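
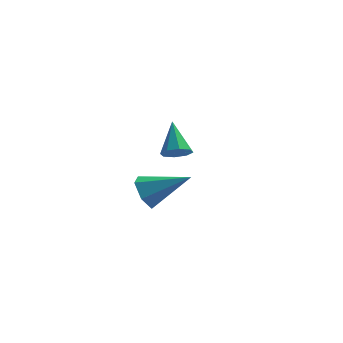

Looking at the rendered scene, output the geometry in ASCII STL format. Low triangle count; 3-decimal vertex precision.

solid 
facet normal 0.255 -0.634 -0.730
outer loop
vertex -0.658 2.886 2.054
vertex -1.153 2.672 2.067
vertex -0.919 3.077 1.797
endloop
endfacet
facet normal 0.602 0.799 -0.018
outer loop
vertex -0.658 2.886 2.054
vertex -0.919 3.077 1.797
vertex -1.507 3.548 3.073
endloop
endfacet
facet normal 0.254 -0.634 -0.730
outer loop
vertex -0.919 3.077 1.797
vertex -1.153 2.672 2.067
vertex -1.318 3.031 1.698
endloop
endfacet
facet normal -0.020 0.935 -0.354
outer loop
vertex -0.919 3.077 1.797
vertex -1.318 3.031 1.698
vertex -1.507 3.548 3.073
endloop
endfacet
facet normal 0.258 -0.632 -0.731
outer loop
vertex -1.318 3.031 1.698
vertex -1.153 2.672 2.067
vertex -1.62 2.774 1.814
endloop
endfacet
facet normal -0.682 0.649 -0.338
outer loop
vertex -1.318 3.031 1.698
vertex -1.62 2.774 1.814
vertex -1.507 3.548 3.073
endloop
endfacet
facet normal 0.256 -0.635 -0.729
outer loop
vertex -1.62 2.774 1.814
vertex -1.153 2.672 2.067
vertex -1.649 2.458 2.079
endloop
endfacet
facet normal -0.994 0.110 0.022
outer loop
vertex -1.62 2.774 1.814
vertex -1.649 2.458 2.079
vertex -1.507 3.548 3.073
endloop
endfacet
facet normal 0.256 -0.635 -0.729
outer loop
vertex -1.649 2.458 2.079
vertex -1.153 2.672 2.067
vertex -1.388 2.267 2.337
endloop
endfacet
facet normal -0.776 -0.367 0.513
outer loop
vertex -1.649 2.458 2.079
vertex -1.388 2.267 2.337
vertex -1.507 3.548 3.073
endloop
endfacet
facet normal 0.256 -0.635 -0.729
outer loop
vertex -1.388 2.267 2.337
vertex -1.153 2.672 2.067
vertex -0.989 2.314 2.436
endloop
endfacet
facet normal -0.152 -0.503 0.851
outer loop
vertex -1.388 2.267 2.337
vertex -0.989 2.314 2.436
vertex -1.507 3.548 3.073
endloop
endfacet
facet normal 0.255 -0.635 -0.729
outer loop
vertex -0.989 2.314 2.436
vertex -1.153 2.672 2.067
vertex -0.687 2.57 2.319
endloop
endfacet
facet normal 0.507 -0.217 0.834
outer loop
vertex -0.989 2.314 2.436
vertex -0.687 2.57 2.319
vertex -1.507 3.548 3.073
endloop
endfacet
facet normal 0.255 -0.635 -0.729
outer loop
vertex -0.687 2.57 2.319
vertex -1.153 2.672 2.067
vertex -0.658 2.886 2.054
endloop
endfacet
facet normal 0.820 0.322 0.474
outer loop
vertex -0.687 2.57 2.319
vertex -0.658 2.886 2.054
vertex -1.507 3.548 3.073
endloop
endfacet
facet normal -0.880 -0.115 -0.460
outer loop
vertex -0.996 -1.366 1.583
vertex -1.295 -1.011 2.066
vertex -1.052 -0.701 1.524
endloop
endfacet
facet normal 0.742 0.003 -0.670
outer loop
vertex -0.996 -1.366 1.583
vertex -1.052 -0.701 1.524
vertex 0.095 -0.829 2.794
endloop
endfacet
facet normal -0.880 -0.115 -0.460
outer loop
vertex -1.052 -0.701 1.524
vertex -1.295 -1.011 2.066
vertex -1.351 -0.346 2.007
endloop
endfacet
facet normal 0.455 0.828 -0.327
outer loop
vertex -1.052 -0.701 1.524
vertex -1.351 -0.346 2.007
vertex 0.095 -0.829 2.794
endloop
endfacet
facet normal -0.880 -0.115 -0.462
outer loop
vertex -1.351 -0.346 2.007
vertex -1.295 -1.011 2.066
vertex -1.595 -0.656 2.549
endloop
endfacet
facet normal 0.016 0.865 0.502
outer loop
vertex -1.351 -0.346 2.007
vertex -1.595 -0.656 2.549
vertex 0.095 -0.829 2.794
endloop
endfacet
facet normal -0.880 -0.116 -0.461
outer loop
vertex -1.595 -0.656 2.549
vertex -1.295 -1.011 2.066
vertex -1.538 -1.321 2.608
endloop
endfacet
facet normal -0.135 0.076 0.988
outer loop
vertex -1.595 -0.656 2.549
vertex -1.538 -1.321 2.608
vertex 0.095 -0.829 2.794
endloop
endfacet
facet normal -0.880 -0.115 -0.460
outer loop
vertex -1.538 -1.321 2.608
vertex -1.295 -1.011 2.066
vertex -1.239 -1.676 2.125
endloop
endfacet
facet normal 0.152 -0.749 0.645
outer loop
vertex -1.538 -1.321 2.608
vertex -1.239 -1.676 2.125
vertex 0.095 -0.829 2.794
endloop
endfacet
facet normal -0.880 -0.115 -0.460
outer loop
vertex -1.239 -1.676 2.125
vertex -1.295 -1.011 2.066
vertex -0.996 -1.366 1.583
endloop
endfacet
facet normal 0.591 -0.785 -0.184
outer loop
vertex -1.239 -1.676 2.125
vertex -0.996 -1.366 1.583
vertex 0.095 -0.829 2.794
endloop
endfacet

endsolid


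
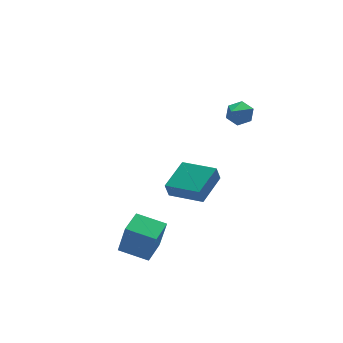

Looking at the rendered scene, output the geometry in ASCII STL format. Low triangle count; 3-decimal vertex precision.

solid 
facet normal 0.571 0.616 -0.542
outer loop
vertex 2.195 -0.057 3.709
vertex 1.631 0.194 3.4
vertex 1.866 0.486 3.979
endloop
endfacet
facet normal 0.398 -0.204 0.895
outer loop
vertex 2.195 -0.057 3.709
vertex 1.866 0.486 3.979
vertex 0.809 -0.694 4.18
endloop
endfacet
facet normal 0.571 0.616 -0.542
outer loop
vertex 1.866 0.486 3.979
vertex 1.631 0.194 3.4
vertex 1.302 0.737 3.67
endloop
endfacet
facet normal -0.292 0.409 0.865
outer loop
vertex 1.866 0.486 3.979
vertex 1.302 0.737 3.67
vertex 0.809 -0.694 4.18
endloop
endfacet
facet normal 0.572 0.616 -0.542
outer loop
vertex 1.302 0.737 3.67
vertex 1.631 0.194 3.4
vertex 1.068 0.444 3.09
endloop
endfacet
facet normal -0.909 0.376 0.177
outer loop
vertex 1.302 0.737 3.67
vertex 1.068 0.444 3.09
vertex 0.809 -0.694 4.18
endloop
endfacet
facet normal 0.572 0.616 -0.542
outer loop
vertex 1.068 0.444 3.09
vertex 1.631 0.194 3.4
vertex 1.397 -0.099 2.82
endloop
endfacet
facet normal -0.836 -0.268 -0.479
outer loop
vertex 1.068 0.444 3.09
vertex 1.397 -0.099 2.82
vertex 0.809 -0.694 4.18
endloop
endfacet
facet normal 0.571 0.617 -0.542
outer loop
vertex 1.397 -0.099 2.82
vertex 1.631 0.194 3.4
vertex 1.961 -0.349 3.13
endloop
endfacet
facet normal -0.145 -0.882 -0.448
outer loop
vertex 1.397 -0.099 2.82
vertex 1.961 -0.349 3.13
vertex 0.809 -0.694 4.18
endloop
endfacet
facet normal 0.571 0.617 -0.542
outer loop
vertex 1.961 -0.349 3.13
vertex 1.631 0.194 3.4
vertex 2.195 -0.057 3.709
endloop
endfacet
facet normal 0.471 -0.849 0.238
outer loop
vertex 1.961 -0.349 3.13
vertex 2.195 -0.057 3.709
vertex 0.809 -0.694 4.18
endloop
endfacet
facet normal -0.721 -0.613 -0.324
outer loop
vertex 0.011 0.986 -2.02
vertex -1.141 2.414 -2.159
vertex 0.267 1.114 -2.831
endloop
endfacet
facet normal 0.626 -0.776 0.075
outer loop
vertex 1.621 2.266 -2.221
vertex 0.011 0.986 -2.02
vertex 0.267 1.114 -2.831
endloop
endfacet
facet normal -0.721 -0.613 -0.323
outer loop
vertex 0.267 1.114 -2.831
vertex -1.141 2.414 -2.159
vertex -0.885 2.541 -2.97
endloop
endfacet
facet normal 0.298 0.149 -0.943
outer loop
vertex -0.885 2.541 -2.97
vertex 1.621 2.266 -2.221
vertex 0.267 1.114 -2.831
endloop
endfacet
facet normal -0.298 -0.149 0.943
outer loop
vertex 0.011 0.986 -2.02
vertex 0.213 3.566 -1.549
vertex -1.141 2.414 -2.159
endloop
endfacet
facet normal 0.626 -0.776 0.076
outer loop
vertex 1.365 2.139 -1.41
vertex 0.011 0.986 -2.02
vertex 1.621 2.266 -2.221
endloop
endfacet
facet normal -0.298 -0.149 0.943
outer loop
vertex 1.365 2.139 -1.41
vertex 0.213 3.566 -1.549
vertex 0.011 0.986 -2.02
endloop
endfacet
facet normal -0.626 0.776 -0.076
outer loop
vertex -1.141 2.414 -2.159
vertex 0.213 3.566 -1.549
vertex -0.885 2.541 -2.97
endloop
endfacet
facet normal 0.298 0.149 -0.943
outer loop
vertex 0.469 3.694 -2.36
vertex 1.621 2.266 -2.221
vertex -0.885 2.541 -2.97
endloop
endfacet
facet normal -0.627 0.776 -0.075
outer loop
vertex -0.885 2.541 -2.97
vertex 0.213 3.566 -1.549
vertex 0.469 3.694 -2.36
endloop
endfacet
facet normal 0.721 0.613 0.324
outer loop
vertex 0.469 3.694 -2.36
vertex 1.365 2.139 -1.41
vertex 1.621 2.266 -2.221
endloop
endfacet
facet normal 0.720 0.613 0.324
outer loop
vertex 0.213 3.566 -1.549
vertex 1.365 2.139 -1.41
vertex 0.469 3.694 -2.36
endloop
endfacet
facet normal -0.663 -0.744 -0.082
outer loop
vertex -3.61 -2.787 -1.817
vertex -4.708 -1.849 -1.452
vertex -3.827 -2.418 -3.421
endloop
endfacet
facet normal 0.737 -0.630 -0.245
outer loop
vertex -2.912 -1.391 -3.308
vertex -3.61 -2.787 -1.817
vertex -3.827 -2.418 -3.421
endloop
endfacet
facet normal -0.663 -0.744 -0.082
outer loop
vertex -3.827 -2.418 -3.421
vertex -4.708 -1.849 -1.452
vertex -4.925 -1.479 -3.056
endloop
endfacet
facet normal -0.131 0.223 -0.966
outer loop
vertex -4.925 -1.479 -3.056
vertex -2.912 -1.391 -3.308
vertex -3.827 -2.418 -3.421
endloop
endfacet
facet normal 0.131 -0.223 0.966
outer loop
vertex -3.61 -2.787 -1.817
vertex -3.793 -0.822 -1.339
vertex -4.708 -1.849 -1.452
endloop
endfacet
facet normal 0.737 -0.630 -0.245
outer loop
vertex -2.695 -1.761 -1.704
vertex -3.61 -2.787 -1.817
vertex -2.912 -1.391 -3.308
endloop
endfacet
facet normal 0.131 -0.223 0.966
outer loop
vertex -2.695 -1.761 -1.704
vertex -3.793 -0.822 -1.339
vertex -3.61 -2.787 -1.817
endloop
endfacet
facet normal -0.737 0.630 0.245
outer loop
vertex -4.708 -1.849 -1.452
vertex -3.793 -0.822 -1.339
vertex -4.925 -1.479 -3.056
endloop
endfacet
facet normal -0.131 0.223 -0.966
outer loop
vertex -4.01 -0.453 -2.943
vertex -2.912 -1.391 -3.308
vertex -4.925 -1.479 -3.056
endloop
endfacet
facet normal -0.737 0.630 0.245
outer loop
vertex -4.925 -1.479 -3.056
vertex -3.793 -0.822 -1.339
vertex -4.01 -0.453 -2.943
endloop
endfacet
facet normal 0.663 0.744 0.082
outer loop
vertex -4.01 -0.453 -2.943
vertex -2.695 -1.761 -1.704
vertex -2.912 -1.391 -3.308
endloop
endfacet
facet normal 0.663 0.744 0.081
outer loop
vertex -3.793 -0.822 -1.339
vertex -2.695 -1.761 -1.704
vertex -4.01 -0.453 -2.943
endloop
endfacet

endsolid


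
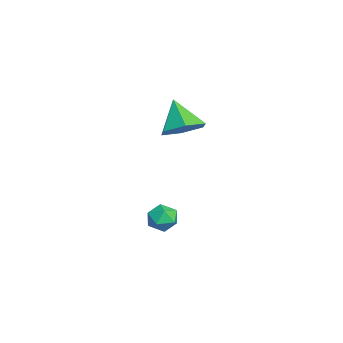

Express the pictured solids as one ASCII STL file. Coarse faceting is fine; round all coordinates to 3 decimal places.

solid 
facet normal 0.565 0.226 -0.793
outer loop
vertex -2.008 1.723 1.667
vertex -2.562 2.552 1.508
vertex -1.746 2.596 2.102
endloop
endfacet
facet normal 0.420 -0.503 0.756
outer loop
vertex -2.008 1.723 1.667
vertex -1.746 2.596 2.102
vertex -3.478 2.188 2.792
endloop
endfacet
facet normal 0.566 0.225 -0.794
outer loop
vertex -1.746 2.596 2.102
vertex -2.562 2.552 1.508
vertex -2.3 3.426 1.942
endloop
endfacet
facet normal 0.273 0.354 0.894
outer loop
vertex -1.746 2.596 2.102
vertex -2.3 3.426 1.942
vertex -3.478 2.188 2.792
endloop
endfacet
facet normal 0.566 0.224 -0.793
outer loop
vertex -2.3 3.426 1.942
vertex -2.562 2.552 1.508
vertex -3.115 3.382 1.348
endloop
endfacet
facet normal -0.416 0.749 0.515
outer loop
vertex -2.3 3.426 1.942
vertex -3.115 3.382 1.348
vertex -3.478 2.188 2.792
endloop
endfacet
facet normal 0.567 0.225 -0.793
outer loop
vertex -3.115 3.382 1.348
vertex -2.562 2.552 1.508
vertex -3.377 2.508 0.913
endloop
endfacet
facet normal -0.958 0.288 -0.002
outer loop
vertex -3.115 3.382 1.348
vertex -3.377 2.508 0.913
vertex -3.478 2.188 2.792
endloop
endfacet
facet normal 0.566 0.226 -0.793
outer loop
vertex -3.377 2.508 0.913
vertex -2.562 2.552 1.508
vertex -2.823 1.679 1.073
endloop
endfacet
facet normal -0.810 -0.569 -0.140
outer loop
vertex -3.377 2.508 0.913
vertex -2.823 1.679 1.073
vertex -3.478 2.188 2.792
endloop
endfacet
facet normal 0.566 0.226 -0.793
outer loop
vertex -2.823 1.679 1.073
vertex -2.562 2.552 1.508
vertex -2.008 1.723 1.667
endloop
endfacet
facet normal -0.122 -0.963 0.239
outer loop
vertex -2.823 1.679 1.073
vertex -2.008 1.723 1.667
vertex -3.478 2.188 2.792
endloop
endfacet
facet normal -0.501 0.865 0.001
outer loop
vertex -2.26 2.28 -3.748
vertex -2.826 1.952 -3.388
vertex -2.273 2.272 -3.002
endloop
endfacet
facet normal 0.203 0.979 0.014
outer loop
vertex -2.26 2.28 -3.748
vertex -2.273 2.272 -3.002
vertex -1.634 2.145 -3.366
endloop
endfacet
facet normal 0.487 0.669 -0.562
outer loop
vertex -2.26 2.28 -3.748
vertex -1.634 2.145 -3.366
vertex -1.791 1.746 -3.977
endloop
endfacet
facet normal -0.041 0.363 -0.931
outer loop
vertex -2.26 2.28 -3.748
vertex -1.791 1.746 -3.977
vertex -2.528 1.627 -3.991
endloop
endfacet
facet normal -0.652 0.485 -0.583
outer loop
vertex -2.26 2.28 -3.748
vertex -2.528 1.627 -3.991
vertex -2.826 1.952 -3.388
endloop
endfacet
facet normal 0.468 0.656 0.592
outer loop
vertex -1.634 2.145 -3.366
vertex -2.273 2.272 -3.002
vertex -1.812 1.733 -2.769
endloop
endfacet
facet normal -0.672 0.472 0.571
outer loop
vertex -2.273 2.272 -3.002
vertex -2.826 1.952 -3.388
vertex -2.549 1.614 -2.783
endloop
endfacet
facet normal -0.916 -0.146 -0.374
outer loop
vertex -2.826 1.952 -3.388
vertex -2.528 1.627 -3.991
vertex -2.706 1.215 -3.394
endloop
endfacet
facet normal 0.073 -0.342 -0.937
outer loop
vertex -2.528 1.627 -3.991
vertex -1.791 1.746 -3.977
vertex -2.067 1.088 -3.758
endloop
endfacet
facet normal 0.928 0.154 -0.339
outer loop
vertex -1.791 1.746 -3.977
vertex -1.634 2.145 -3.366
vertex -1.514 1.408 -3.372
endloop
endfacet
facet normal 0.041 -0.363 0.931
outer loop
vertex -2.08 1.08 -3.012
vertex -1.812 1.733 -2.769
vertex -2.549 1.614 -2.783
endloop
endfacet
facet normal -0.487 -0.669 0.562
outer loop
vertex -2.08 1.08 -3.012
vertex -2.549 1.614 -2.783
vertex -2.706 1.215 -3.394
endloop
endfacet
facet normal -0.203 -0.979 -0.014
outer loop
vertex -2.08 1.08 -3.012
vertex -2.706 1.215 -3.394
vertex -2.067 1.088 -3.758
endloop
endfacet
facet normal 0.501 -0.865 -0.001
outer loop
vertex -2.08 1.08 -3.012
vertex -2.067 1.088 -3.758
vertex -1.514 1.408 -3.372
endloop
endfacet
facet normal 0.652 -0.485 0.583
outer loop
vertex -2.08 1.08 -3.012
vertex -1.514 1.408 -3.372
vertex -1.812 1.733 -2.769
endloop
endfacet
facet normal -0.073 0.342 0.937
outer loop
vertex -2.549 1.614 -2.783
vertex -1.812 1.733 -2.769
vertex -2.273 2.272 -3.002
endloop
endfacet
facet normal -0.928 -0.154 0.339
outer loop
vertex -2.706 1.215 -3.394
vertex -2.549 1.614 -2.783
vertex -2.826 1.952 -3.388
endloop
endfacet
facet normal -0.468 -0.656 -0.592
outer loop
vertex -2.067 1.088 -3.758
vertex -2.706 1.215 -3.394
vertex -2.528 1.627 -3.991
endloop
endfacet
facet normal 0.672 -0.472 -0.571
outer loop
vertex -1.514 1.408 -3.372
vertex -2.067 1.088 -3.758
vertex -1.791 1.746 -3.977
endloop
endfacet
facet normal 0.916 0.146 0.374
outer loop
vertex -1.812 1.733 -2.769
vertex -1.514 1.408 -3.372
vertex -1.634 2.145 -3.366
endloop
endfacet

endsolid


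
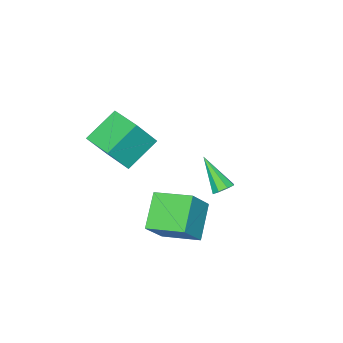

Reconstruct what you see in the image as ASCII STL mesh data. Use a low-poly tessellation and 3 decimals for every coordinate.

solid 
facet normal -0.725 -0.364 0.585
outer loop
vertex 2.453 0.203 -0.994
vertex 1.915 1.917 -0.595
vertex 1.342 0.179 -2.385
endloop
endfacet
facet normal 0.292 -0.931 -0.217
outer loop
vertex 2.705 0.863 -3.485
vertex 2.453 0.203 -0.994
vertex 1.342 0.179 -2.385
endloop
endfacet
facet normal -0.725 -0.363 0.585
outer loop
vertex 1.342 0.179 -2.385
vertex 1.915 1.917 -0.595
vertex 0.805 1.893 -1.986
endloop
endfacet
facet normal -0.624 -0.014 -0.781
outer loop
vertex 0.805 1.893 -1.986
vertex 2.705 0.863 -3.485
vertex 1.342 0.179 -2.385
endloop
endfacet
facet normal 0.624 0.014 0.782
outer loop
vertex 2.453 0.203 -0.994
vertex 3.278 2.601 -1.695
vertex 1.915 1.917 -0.595
endloop
endfacet
facet normal 0.292 -0.931 -0.217
outer loop
vertex 3.815 0.887 -2.094
vertex 2.453 0.203 -0.994
vertex 2.705 0.863 -3.485
endloop
endfacet
facet normal 0.624 0.014 0.781
outer loop
vertex 3.815 0.887 -2.094
vertex 3.278 2.601 -1.695
vertex 2.453 0.203 -0.994
endloop
endfacet
facet normal -0.292 0.931 0.217
outer loop
vertex 1.915 1.917 -0.595
vertex 3.278 2.601 -1.695
vertex 0.805 1.893 -1.986
endloop
endfacet
facet normal -0.624 -0.014 -0.781
outer loop
vertex 2.167 2.577 -3.086
vertex 2.705 0.863 -3.485
vertex 0.805 1.893 -1.986
endloop
endfacet
facet normal -0.292 0.931 0.217
outer loop
vertex 0.805 1.893 -1.986
vertex 3.278 2.601 -1.695
vertex 2.167 2.577 -3.086
endloop
endfacet
facet normal 0.725 0.364 -0.585
outer loop
vertex 2.167 2.577 -3.086
vertex 3.815 0.887 -2.094
vertex 2.705 0.863 -3.485
endloop
endfacet
facet normal 0.725 0.363 -0.585
outer loop
vertex 3.278 2.601 -1.695
vertex 3.815 0.887 -2.094
vertex 2.167 2.577 -3.086
endloop
endfacet
facet normal -0.824 0.154 0.545
outer loop
vertex 2.195 -2.153 3.025
vertex 2.568 -0.602 3.152
vertex 1.287 -1.814 1.555
endloop
endfacet
facet normal -0.233 -0.969 -0.080
outer loop
vertex 2.812 -2.098 0.548
vertex 2.195 -2.153 3.025
vertex 1.287 -1.814 1.555
endloop
endfacet
facet normal -0.824 0.153 0.545
outer loop
vertex 1.287 -1.814 1.555
vertex 2.568 -0.602 3.152
vertex 1.66 -0.263 1.683
endloop
endfacet
facet normal -0.515 0.193 -0.835
outer loop
vertex 1.66 -0.263 1.683
vertex 2.812 -2.098 0.548
vertex 1.287 -1.814 1.555
endloop
endfacet
facet normal 0.516 -0.192 0.835
outer loop
vertex 2.195 -2.153 3.025
vertex 4.093 -0.886 2.145
vertex 2.568 -0.602 3.152
endloop
endfacet
facet normal -0.233 -0.969 -0.080
outer loop
vertex 3.72 -2.437 2.017
vertex 2.195 -2.153 3.025
vertex 2.812 -2.098 0.548
endloop
endfacet
facet normal 0.516 -0.193 0.835
outer loop
vertex 3.72 -2.437 2.017
vertex 4.093 -0.886 2.145
vertex 2.195 -2.153 3.025
endloop
endfacet
facet normal 0.233 0.969 0.080
outer loop
vertex 2.568 -0.602 3.152
vertex 4.093 -0.886 2.145
vertex 1.66 -0.263 1.683
endloop
endfacet
facet normal -0.516 0.192 -0.835
outer loop
vertex 3.185 -0.547 0.675
vertex 2.812 -2.098 0.548
vertex 1.66 -0.263 1.683
endloop
endfacet
facet normal 0.233 0.969 0.080
outer loop
vertex 1.66 -0.263 1.683
vertex 4.093 -0.886 2.145
vertex 3.185 -0.547 0.675
endloop
endfacet
facet normal 0.824 -0.154 -0.545
outer loop
vertex 3.185 -0.547 0.675
vertex 3.72 -2.437 2.017
vertex 2.812 -2.098 0.548
endloop
endfacet
facet normal 0.825 -0.153 -0.545
outer loop
vertex 4.093 -0.886 2.145
vertex 3.72 -2.437 2.017
vertex 3.185 -0.547 0.675
endloop
endfacet
facet normal 0.132 0.701 -0.701
outer loop
vertex -1.363 0.384 -3.732
vertex -1.902 0.555 -3.662
vertex -1.402 0.695 -3.428
endloop
endfacet
facet normal 0.919 -0.211 0.333
outer loop
vertex -1.363 0.384 -3.732
vertex -1.402 0.695 -3.428
vertex -2.158 -0.815 -2.298
endloop
endfacet
facet normal 0.131 0.703 -0.700
outer loop
vertex -1.402 0.695 -3.428
vertex -1.902 0.555 -3.662
vertex -1.734 0.923 -3.261
endloop
endfacet
facet normal 0.579 0.283 0.765
outer loop
vertex -1.402 0.695 -3.428
vertex -1.734 0.923 -3.261
vertex -2.158 -0.815 -2.298
endloop
endfacet
facet normal 0.132 0.702 -0.700
outer loop
vertex -1.734 0.923 -3.261
vertex -1.902 0.555 -3.662
vertex -2.165 0.936 -3.329
endloop
endfacet
facet normal -0.120 0.503 0.856
outer loop
vertex -1.734 0.923 -3.261
vertex -2.165 0.936 -3.329
vertex -2.158 -0.815 -2.298
endloop
endfacet
facet normal 0.132 0.702 -0.700
outer loop
vertex -2.165 0.936 -3.329
vertex -1.902 0.555 -3.662
vertex -2.442 0.725 -3.593
endloop
endfacet
facet normal -0.770 0.321 0.551
outer loop
vertex -2.165 0.936 -3.329
vertex -2.442 0.725 -3.593
vertex -2.158 -0.815 -2.298
endloop
endfacet
facet normal 0.132 0.702 -0.699
outer loop
vertex -2.442 0.725 -3.593
vertex -1.902 0.555 -3.662
vertex -2.403 0.415 -3.897
endloop
endfacet
facet normal -0.987 -0.155 0.032
outer loop
vertex -2.442 0.725 -3.593
vertex -2.403 0.415 -3.897
vertex -2.158 -0.815 -2.298
endloop
endfacet
facet normal 0.133 0.701 -0.701
outer loop
vertex -2.403 0.415 -3.897
vertex -1.902 0.555 -3.662
vertex -2.071 0.186 -4.063
endloop
endfacet
facet normal -0.647 -0.649 -0.400
outer loop
vertex -2.403 0.415 -3.897
vertex -2.071 0.186 -4.063
vertex -2.158 -0.815 -2.298
endloop
endfacet
facet normal 0.130 0.702 -0.701
outer loop
vertex -2.071 0.186 -4.063
vertex -1.902 0.555 -3.662
vertex -1.64 0.174 -3.995
endloop
endfacet
facet normal 0.053 -0.870 -0.491
outer loop
vertex -2.071 0.186 -4.063
vertex -1.64 0.174 -3.995
vertex -2.158 -0.815 -2.298
endloop
endfacet
facet normal 0.132 0.702 -0.700
outer loop
vertex -1.64 0.174 -3.995
vertex -1.902 0.555 -3.662
vertex -1.363 0.384 -3.732
endloop
endfacet
facet normal 0.700 -0.689 -0.188
outer loop
vertex -1.64 0.174 -3.995
vertex -1.363 0.384 -3.732
vertex -2.158 -0.815 -2.298
endloop
endfacet

endsolid


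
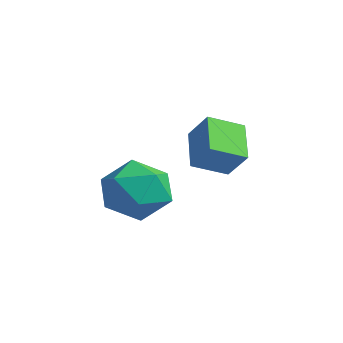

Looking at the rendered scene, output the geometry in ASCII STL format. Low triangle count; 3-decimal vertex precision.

solid 
facet normal -0.727 0.398 0.559
outer loop
vertex 0.566 2.185 4.166
vertex 0.77 3.071 3.801
vertex -0.036 2.043 3.484
endloop
endfacet
facet normal -0.209 -0.904 0.373
outer loop
vertex 0.83 1.569 2.819
vertex 0.566 2.185 4.166
vertex -0.036 2.043 3.484
endloop
endfacet
facet normal -0.728 0.398 0.558
outer loop
vertex -0.036 2.043 3.484
vertex 0.77 3.071 3.801
vertex 0.169 2.929 3.119
endloop
endfacet
facet normal -0.653 -0.154 -0.741
outer loop
vertex 0.169 2.929 3.119
vertex 0.83 1.569 2.819
vertex -0.036 2.043 3.484
endloop
endfacet
facet normal 0.654 0.155 0.741
outer loop
vertex 0.566 2.185 4.166
vertex 1.636 2.597 3.136
vertex 0.77 3.071 3.801
endloop
endfacet
facet normal -0.209 -0.904 0.373
outer loop
vertex 1.431 1.711 3.501
vertex 0.566 2.185 4.166
vertex 0.83 1.569 2.819
endloop
endfacet
facet normal 0.654 0.154 0.741
outer loop
vertex 1.431 1.711 3.501
vertex 1.636 2.597 3.136
vertex 0.566 2.185 4.166
endloop
endfacet
facet normal 0.209 0.904 -0.372
outer loop
vertex 0.77 3.071 3.801
vertex 1.636 2.597 3.136
vertex 0.169 2.929 3.119
endloop
endfacet
facet normal -0.654 -0.155 -0.741
outer loop
vertex 1.034 2.455 2.454
vertex 0.83 1.569 2.819
vertex 0.169 2.929 3.119
endloop
endfacet
facet normal 0.209 0.904 -0.373
outer loop
vertex 0.169 2.929 3.119
vertex 1.636 2.597 3.136
vertex 1.034 2.455 2.454
endloop
endfacet
facet normal 0.728 -0.398 -0.559
outer loop
vertex 1.034 2.455 2.454
vertex 1.431 1.711 3.501
vertex 0.83 1.569 2.819
endloop
endfacet
facet normal 0.727 -0.399 -0.559
outer loop
vertex 1.636 2.597 3.136
vertex 1.431 1.711 3.501
vertex 1.034 2.455 2.454
endloop
endfacet
facet normal -0.520 0.597 0.611
outer loop
vertex 0.928 0.914 2.737
vertex 0.145 0.494 2.481
vertex 0.626 0.174 3.203
endloop
endfacet
facet normal 0.138 0.487 0.863
outer loop
vertex 0.928 0.914 2.737
vertex 0.626 0.174 3.203
vertex 1.526 0.263 3.009
endloop
endfacet
facet normal 0.603 0.708 0.368
outer loop
vertex 0.928 0.914 2.737
vertex 1.526 0.263 3.009
vertex 1.601 0.637 2.166
endloop
endfacet
facet normal 0.232 0.954 -0.189
outer loop
vertex 0.928 0.914 2.737
vertex 1.601 0.637 2.166
vertex 0.747 0.78 1.84
endloop
endfacet
facet normal -0.462 0.886 -0.039
outer loop
vertex 0.928 0.914 2.737
vertex 0.747 0.78 1.84
vertex 0.145 0.494 2.481
endloop
endfacet
facet normal 0.226 -0.216 0.950
outer loop
vertex 1.526 0.263 3.009
vertex 0.626 0.174 3.203
vertex 1.113 -0.56 2.92
endloop
endfacet
facet normal -0.839 -0.038 0.542
outer loop
vertex 0.626 0.174 3.203
vertex 0.145 0.494 2.481
vertex 0.259 -0.417 2.594
endloop
endfacet
facet normal -0.746 0.429 -0.509
outer loop
vertex 0.145 0.494 2.481
vertex 0.747 0.78 1.84
vertex 0.334 -0.043 1.751
endloop
endfacet
facet normal 0.378 0.540 -0.752
outer loop
vertex 0.747 0.78 1.84
vertex 1.601 0.637 2.166
vertex 1.234 0.046 1.557
endloop
endfacet
facet normal 0.979 0.141 0.150
outer loop
vertex 1.601 0.637 2.166
vertex 1.526 0.263 3.009
vertex 1.715 -0.274 2.279
endloop
endfacet
facet normal -0.232 -0.954 0.189
outer loop
vertex 0.932 -0.694 2.023
vertex 1.113 -0.56 2.92
vertex 0.259 -0.417 2.594
endloop
endfacet
facet normal -0.603 -0.708 -0.368
outer loop
vertex 0.932 -0.694 2.023
vertex 0.259 -0.417 2.594
vertex 0.334 -0.043 1.751
endloop
endfacet
facet normal -0.138 -0.487 -0.863
outer loop
vertex 0.932 -0.694 2.023
vertex 0.334 -0.043 1.751
vertex 1.234 0.046 1.557
endloop
endfacet
facet normal 0.520 -0.597 -0.611
outer loop
vertex 0.932 -0.694 2.023
vertex 1.234 0.046 1.557
vertex 1.715 -0.274 2.279
endloop
endfacet
facet normal 0.462 -0.886 0.039
outer loop
vertex 0.932 -0.694 2.023
vertex 1.715 -0.274 2.279
vertex 1.113 -0.56 2.92
endloop
endfacet
facet normal -0.378 -0.540 0.752
outer loop
vertex 0.259 -0.417 2.594
vertex 1.113 -0.56 2.92
vertex 0.626 0.174 3.203
endloop
endfacet
facet normal -0.979 -0.141 -0.150
outer loop
vertex 0.334 -0.043 1.751
vertex 0.259 -0.417 2.594
vertex 0.145 0.494 2.481
endloop
endfacet
facet normal -0.226 0.216 -0.950
outer loop
vertex 1.234 0.046 1.557
vertex 0.334 -0.043 1.751
vertex 0.747 0.78 1.84
endloop
endfacet
facet normal 0.839 0.038 -0.542
outer loop
vertex 1.715 -0.274 2.279
vertex 1.234 0.046 1.557
vertex 1.601 0.637 2.166
endloop
endfacet
facet normal 0.746 -0.429 0.509
outer loop
vertex 1.113 -0.56 2.92
vertex 1.715 -0.274 2.279
vertex 1.526 0.263 3.009
endloop
endfacet

endsolid


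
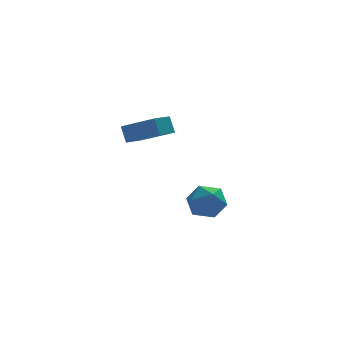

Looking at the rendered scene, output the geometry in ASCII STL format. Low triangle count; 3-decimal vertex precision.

solid 
facet normal -0.614 0.652 -0.445
outer loop
vertex -4.617 0.31 3.632
vertex -3.658 1.034 3.37
vertex -4.488 -0.187 2.727
endloop
endfacet
facet normal -0.780 -0.589 0.212
outer loop
vertex -3.162 -1.594 3.69
vertex -4.617 0.31 3.632
vertex -4.488 -0.187 2.727
endloop
endfacet
facet normal -0.613 0.652 -0.446
outer loop
vertex -4.488 -0.187 2.727
vertex -3.658 1.034 3.37
vertex -3.529 0.537 2.466
endloop
endfacet
facet normal 0.124 -0.478 -0.870
outer loop
vertex -3.529 0.537 2.466
vertex -3.162 -1.594 3.69
vertex -4.488 -0.187 2.727
endloop
endfacet
facet normal -0.124 0.478 0.869
outer loop
vertex -4.617 0.31 3.632
vertex -2.332 -0.373 4.333
vertex -3.658 1.034 3.37
endloop
endfacet
facet normal -0.779 -0.589 0.213
outer loop
vertex -3.291 -1.097 4.594
vertex -4.617 0.31 3.632
vertex -3.162 -1.594 3.69
endloop
endfacet
facet normal -0.124 0.478 0.870
outer loop
vertex -3.291 -1.097 4.594
vertex -2.332 -0.373 4.333
vertex -4.617 0.31 3.632
endloop
endfacet
facet normal 0.780 0.589 -0.213
outer loop
vertex -3.658 1.034 3.37
vertex -2.332 -0.373 4.333
vertex -3.529 0.537 2.466
endloop
endfacet
facet normal 0.123 -0.478 -0.870
outer loop
vertex -2.203 -0.87 3.428
vertex -3.162 -1.594 3.69
vertex -3.529 0.537 2.466
endloop
endfacet
facet normal 0.779 0.589 -0.213
outer loop
vertex -3.529 0.537 2.466
vertex -2.332 -0.373 4.333
vertex -2.203 -0.87 3.428
endloop
endfacet
facet normal 0.614 -0.652 0.446
outer loop
vertex -2.203 -0.87 3.428
vertex -3.291 -1.097 4.594
vertex -3.162 -1.594 3.69
endloop
endfacet
facet normal 0.613 -0.652 0.446
outer loop
vertex -2.332 -0.373 4.333
vertex -3.291 -1.097 4.594
vertex -2.203 -0.87 3.428
endloop
endfacet
facet normal 0.269 0.628 0.730
outer loop
vertex 0.362 2.561 -2.565
vertex -0.148 1.856 -1.771
vertex 0.984 1.701 -2.055
endloop
endfacet
facet normal 0.738 0.647 0.192
outer loop
vertex 0.362 2.561 -2.565
vertex 0.984 1.701 -2.055
vertex 1.102 1.908 -3.208
endloop
endfacet
facet normal 0.385 0.831 -0.401
outer loop
vertex 0.362 2.561 -2.565
vertex 1.102 1.908 -3.208
vertex 0.043 2.191 -3.637
endloop
endfacet
facet normal -0.302 0.925 -0.230
outer loop
vertex 0.362 2.561 -2.565
vertex 0.043 2.191 -3.637
vertex -0.73 2.159 -2.749
endloop
endfacet
facet normal -0.374 0.800 0.470
outer loop
vertex 0.362 2.561 -2.565
vertex -0.73 2.159 -2.749
vertex -0.148 1.856 -1.771
endloop
endfacet
facet normal 0.995 -0.011 0.100
outer loop
vertex 1.102 1.908 -3.208
vertex 0.984 1.701 -2.055
vertex 1.05 0.801 -2.811
endloop
endfacet
facet normal 0.238 -0.043 0.970
outer loop
vertex 0.984 1.701 -2.055
vertex -0.148 1.856 -1.771
vertex 0.277 0.769 -1.923
endloop
endfacet
facet normal -0.802 0.235 0.550
outer loop
vertex -0.148 1.856 -1.771
vertex -0.73 2.159 -2.749
vertex -0.782 1.052 -2.352
endloop
endfacet
facet normal -0.686 0.438 -0.581
outer loop
vertex -0.73 2.159 -2.749
vertex 0.043 2.191 -3.637
vertex -0.664 1.259 -3.505
endloop
endfacet
facet normal 0.424 0.286 -0.859
outer loop
vertex 0.043 2.191 -3.637
vertex 1.102 1.908 -3.208
vertex 0.468 1.104 -3.789
endloop
endfacet
facet normal 0.302 -0.925 0.230
outer loop
vertex -0.042 0.399 -2.995
vertex 1.05 0.801 -2.811
vertex 0.277 0.769 -1.923
endloop
endfacet
facet normal -0.385 -0.831 0.401
outer loop
vertex -0.042 0.399 -2.995
vertex 0.277 0.769 -1.923
vertex -0.782 1.052 -2.352
endloop
endfacet
facet normal -0.738 -0.647 -0.192
outer loop
vertex -0.042 0.399 -2.995
vertex -0.782 1.052 -2.352
vertex -0.664 1.259 -3.505
endloop
endfacet
facet normal -0.269 -0.628 -0.730
outer loop
vertex -0.042 0.399 -2.995
vertex -0.664 1.259 -3.505
vertex 0.468 1.104 -3.789
endloop
endfacet
facet normal 0.374 -0.800 -0.470
outer loop
vertex -0.042 0.399 -2.995
vertex 0.468 1.104 -3.789
vertex 1.05 0.801 -2.811
endloop
endfacet
facet normal 0.686 -0.438 0.581
outer loop
vertex 0.277 0.769 -1.923
vertex 1.05 0.801 -2.811
vertex 0.984 1.701 -2.055
endloop
endfacet
facet normal -0.424 -0.286 0.859
outer loop
vertex -0.782 1.052 -2.352
vertex 0.277 0.769 -1.923
vertex -0.148 1.856 -1.771
endloop
endfacet
facet normal -0.995 0.011 -0.100
outer loop
vertex -0.664 1.259 -3.505
vertex -0.782 1.052 -2.352
vertex -0.73 2.159 -2.749
endloop
endfacet
facet normal -0.238 0.043 -0.970
outer loop
vertex 0.468 1.104 -3.789
vertex -0.664 1.259 -3.505
vertex 0.043 2.191 -3.637
endloop
endfacet
facet normal 0.802 -0.235 -0.550
outer loop
vertex 1.05 0.801 -2.811
vertex 0.468 1.104 -3.789
vertex 1.102 1.908 -3.208
endloop
endfacet

endsolid


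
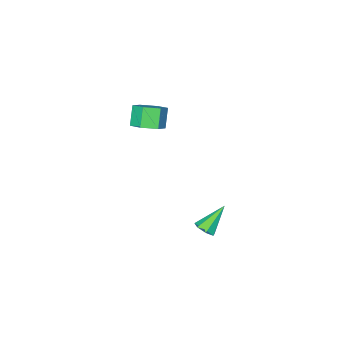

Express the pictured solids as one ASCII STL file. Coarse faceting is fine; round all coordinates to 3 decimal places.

solid 
facet normal 0.438 0.383 -0.813
outer loop
vertex 1.302 -2.012 3.94
vertex 0.498 -2.342 3.351
vertex 0.472 -1.387 3.787
endloop
endfacet
facet normal 0.428 0.706 0.564
outer loop
vertex 1.302 -2.012 3.94
vertex 0.472 -1.387 3.787
vertex 0.666 -2.568 5.119
endloop
endfacet
facet normal 0.427 0.706 0.564
outer loop
vertex 0.666 -2.568 5.119
vertex 0.472 -1.387 3.787
vertex -0.164 -1.943 4.965
endloop
endfacet
facet normal -0.439 -0.383 0.813
outer loop
vertex 0.666 -2.568 5.119
vertex -0.164 -1.943 4.965
vertex -0.138 -2.898 4.529
endloop
endfacet
facet normal 0.439 0.383 -0.813
outer loop
vertex 0.472 -1.387 3.787
vertex 0.498 -2.342 3.351
vertex -0.332 -1.718 3.197
endloop
endfacet
facet normal -0.471 0.868 0.155
outer loop
vertex 0.472 -1.387 3.787
vertex -0.332 -1.718 3.197
vertex -0.164 -1.943 4.965
endloop
endfacet
facet normal -0.471 0.868 0.155
outer loop
vertex -0.164 -1.943 4.965
vertex -0.332 -1.718 3.197
vertex -0.968 -2.274 4.376
endloop
endfacet
facet normal -0.438 -0.383 0.813
outer loop
vertex -0.164 -1.943 4.965
vertex -0.968 -2.274 4.376
vertex -0.138 -2.898 4.529
endloop
endfacet
facet normal 0.439 0.383 -0.813
outer loop
vertex -0.332 -1.718 3.197
vertex 0.498 -2.342 3.351
vertex -0.306 -2.672 2.761
endloop
endfacet
facet normal -0.898 0.162 -0.408
outer loop
vertex -0.332 -1.718 3.197
vertex -0.306 -2.672 2.761
vertex -0.968 -2.274 4.376
endloop
endfacet
facet normal -0.898 0.162 -0.408
outer loop
vertex -0.968 -2.274 4.376
vertex -0.306 -2.672 2.761
vertex -0.942 -3.228 3.94
endloop
endfacet
facet normal -0.438 -0.383 0.813
outer loop
vertex -0.968 -2.274 4.376
vertex -0.942 -3.228 3.94
vertex -0.138 -2.898 4.529
endloop
endfacet
facet normal 0.439 0.383 -0.813
outer loop
vertex -0.306 -2.672 2.761
vertex 0.498 -2.342 3.351
vertex 0.524 -3.297 2.915
endloop
endfacet
facet normal -0.427 -0.707 -0.564
outer loop
vertex -0.306 -2.672 2.761
vertex 0.524 -3.297 2.915
vertex -0.942 -3.228 3.94
endloop
endfacet
facet normal -0.428 -0.706 -0.564
outer loop
vertex -0.942 -3.228 3.94
vertex 0.524 -3.297 2.915
vertex -0.112 -3.853 4.093
endloop
endfacet
facet normal -0.438 -0.383 0.813
outer loop
vertex -0.942 -3.228 3.94
vertex -0.112 -3.853 4.093
vertex -0.138 -2.898 4.529
endloop
endfacet
facet normal 0.438 0.383 -0.813
outer loop
vertex 0.524 -3.297 2.915
vertex 0.498 -2.342 3.351
vertex 1.328 -2.966 3.504
endloop
endfacet
facet normal 0.471 -0.868 -0.155
outer loop
vertex 0.524 -3.297 2.915
vertex 1.328 -2.966 3.504
vertex -0.112 -3.853 4.093
endloop
endfacet
facet normal 0.471 -0.868 -0.155
outer loop
vertex -0.112 -3.853 4.093
vertex 1.328 -2.966 3.504
vertex 0.692 -3.522 4.683
endloop
endfacet
facet normal -0.439 -0.383 0.813
outer loop
vertex -0.112 -3.853 4.093
vertex 0.692 -3.522 4.683
vertex -0.138 -2.898 4.529
endloop
endfacet
facet normal 0.438 0.383 -0.813
outer loop
vertex 1.328 -2.966 3.504
vertex 0.498 -2.342 3.351
vertex 1.302 -2.012 3.94
endloop
endfacet
facet normal 0.898 -0.162 0.408
outer loop
vertex 1.328 -2.966 3.504
vertex 1.302 -2.012 3.94
vertex 0.692 -3.522 4.683
endloop
endfacet
facet normal 0.898 -0.162 0.408
outer loop
vertex 0.692 -3.522 4.683
vertex 1.302 -2.012 3.94
vertex 0.666 -2.568 5.119
endloop
endfacet
facet normal -0.439 -0.383 0.813
outer loop
vertex 0.692 -3.522 4.683
vertex 0.666 -2.568 5.119
vertex -0.138 -2.898 4.529
endloop
endfacet
facet normal 0.676 -0.060 -0.735
outer loop
vertex -0.307 2.086 -4.047
vertex -0.693 1.536 -4.357
vertex -0.753 2.265 -4.472
endloop
endfacet
facet normal 0.028 0.931 0.363
outer loop
vertex -0.307 2.086 -4.047
vertex -0.753 2.265 -4.472
vertex -2.107 1.664 -2.823
endloop
endfacet
facet normal 0.676 -0.060 -0.734
outer loop
vertex -0.753 2.265 -4.472
vertex -0.693 1.536 -4.357
vertex -1.154 1.895 -4.811
endloop
endfacet
facet normal -0.578 0.795 -0.185
outer loop
vertex -0.753 2.265 -4.472
vertex -1.154 1.895 -4.811
vertex -2.107 1.664 -2.823
endloop
endfacet
facet normal 0.676 -0.061 -0.734
outer loop
vertex -1.154 1.895 -4.811
vertex -0.693 1.536 -4.357
vertex -1.208 1.256 -4.808
endloop
endfacet
facet normal -0.903 0.074 -0.424
outer loop
vertex -1.154 1.895 -4.811
vertex -1.208 1.256 -4.808
vertex -2.107 1.664 -2.823
endloop
endfacet
facet normal 0.676 -0.061 -0.734
outer loop
vertex -1.208 1.256 -4.808
vertex -0.693 1.536 -4.357
vertex -0.874 0.827 -4.465
endloop
endfacet
facet normal -0.703 -0.689 -0.177
outer loop
vertex -1.208 1.256 -4.808
vertex -0.874 0.827 -4.465
vertex -2.107 1.664 -2.823
endloop
endfacet
facet normal 0.676 -0.061 -0.734
outer loop
vertex -0.874 0.827 -4.465
vertex -0.693 1.536 -4.357
vertex -0.404 0.933 -4.041
endloop
endfacet
facet normal -0.128 -0.919 0.372
outer loop
vertex -0.874 0.827 -4.465
vertex -0.404 0.933 -4.041
vertex -2.107 1.664 -2.823
endloop
endfacet
facet normal 0.677 -0.060 -0.733
outer loop
vertex -0.404 0.933 -4.041
vertex -0.693 1.536 -4.357
vertex -0.152 1.493 -3.854
endloop
endfacet
facet normal 0.387 -0.444 0.808
outer loop
vertex -0.404 0.933 -4.041
vertex -0.152 1.493 -3.854
vertex -2.107 1.664 -2.823
endloop
endfacet
facet normal 0.677 -0.062 -0.733
outer loop
vertex -0.152 1.493 -3.854
vertex -0.693 1.536 -4.357
vertex -0.307 2.086 -4.047
endloop
endfacet
facet normal 0.457 0.381 0.804
outer loop
vertex -0.152 1.493 -3.854
vertex -0.307 2.086 -4.047
vertex -2.107 1.664 -2.823
endloop
endfacet

endsolid


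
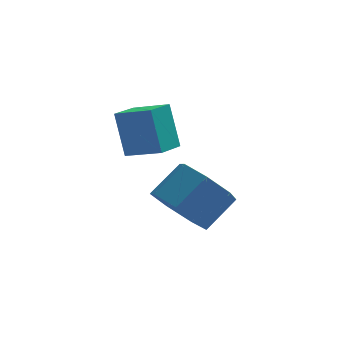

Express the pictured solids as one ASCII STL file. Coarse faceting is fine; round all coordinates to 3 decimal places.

solid 
facet normal -0.656 -0.438 -0.615
outer loop
vertex -0.02 0.629 -0.278
vertex -0.456 0.116 0.553
vertex -0.716 1.072 0.149
endloop
endfacet
facet normal 0.092 0.762 -0.641
outer loop
vertex -0.02 0.629 -0.278
vertex -0.716 1.072 0.149
vertex 0.892 1.238 0.576
endloop
endfacet
facet normal 0.091 0.762 -0.641
outer loop
vertex 0.892 1.238 0.576
vertex -0.716 1.072 0.149
vertex 0.197 1.68 1.003
endloop
endfacet
facet normal 0.656 0.438 0.615
outer loop
vertex 0.892 1.238 0.576
vertex 0.197 1.68 1.003
vertex 0.456 0.724 1.407
endloop
endfacet
facet normal -0.656 -0.438 -0.614
outer loop
vertex -0.716 1.072 0.149
vertex -0.456 0.116 0.553
vertex -1.216 0.795 0.881
endloop
endfacet
facet normal -0.528 0.848 -0.040
outer loop
vertex -0.716 1.072 0.149
vertex -1.216 0.795 0.881
vertex 0.197 1.68 1.003
endloop
endfacet
facet normal -0.528 0.848 -0.040
outer loop
vertex 0.197 1.68 1.003
vertex -1.216 0.795 0.881
vertex -0.303 1.403 1.735
endloop
endfacet
facet normal 0.657 0.437 0.614
outer loop
vertex 0.197 1.68 1.003
vertex -0.303 1.403 1.735
vertex 0.456 0.724 1.407
endloop
endfacet
facet normal -0.656 -0.438 -0.615
outer loop
vertex -1.216 0.795 0.881
vertex -0.456 0.116 0.553
vertex -1.144 0.006 1.366
endloop
endfacet
facet normal -0.750 0.295 0.592
outer loop
vertex -1.216 0.795 0.881
vertex -1.144 0.006 1.366
vertex -0.303 1.403 1.735
endloop
endfacet
facet normal -0.750 0.295 0.591
outer loop
vertex -0.303 1.403 1.735
vertex -1.144 0.006 1.366
vertex -0.231 0.615 2.22
endloop
endfacet
facet normal 0.657 0.438 0.614
outer loop
vertex -0.303 1.403 1.735
vertex -0.231 0.615 2.22
vertex 0.456 0.724 1.407
endloop
endfacet
facet normal -0.656 -0.438 -0.615
outer loop
vertex -1.144 0.006 1.366
vertex -0.456 0.116 0.553
vertex -0.554 -0.7 1.239
endloop
endfacet
facet normal -0.407 -0.480 0.777
outer loop
vertex -1.144 0.006 1.366
vertex -0.554 -0.7 1.239
vertex -0.231 0.615 2.22
endloop
endfacet
facet normal -0.407 -0.480 0.777
outer loop
vertex -0.231 0.615 2.22
vertex -0.554 -0.7 1.239
vertex 0.358 -0.091 2.093
endloop
endfacet
facet normal 0.657 0.438 0.614
outer loop
vertex -0.231 0.615 2.22
vertex 0.358 -0.091 2.093
vertex 0.456 0.724 1.407
endloop
endfacet
facet normal -0.657 -0.437 -0.614
outer loop
vertex -0.554 -0.7 1.239
vertex -0.456 0.116 0.553
vertex 0.109 -0.792 0.595
endloop
endfacet
facet normal 0.243 -0.893 0.378
outer loop
vertex -0.554 -0.7 1.239
vertex 0.109 -0.792 0.595
vertex 0.358 -0.091 2.093
endloop
endfacet
facet normal 0.243 -0.894 0.378
outer loop
vertex 0.358 -0.091 2.093
vertex 0.109 -0.792 0.595
vertex 1.022 -0.183 1.449
endloop
endfacet
facet normal 0.656 0.438 0.614
outer loop
vertex 0.358 -0.091 2.093
vertex 1.022 -0.183 1.449
vertex 0.456 0.724 1.407
endloop
endfacet
facet normal -0.657 -0.437 -0.615
outer loop
vertex 0.109 -0.792 0.595
vertex -0.456 0.116 0.553
vertex 0.347 -0.2 -0.08
endloop
endfacet
facet normal 0.710 -0.634 -0.306
outer loop
vertex 0.109 -0.792 0.595
vertex 0.347 -0.2 -0.08
vertex 1.022 -0.183 1.449
endloop
endfacet
facet normal 0.710 -0.634 -0.306
outer loop
vertex 1.022 -0.183 1.449
vertex 0.347 -0.2 -0.08
vertex 1.259 0.408 0.774
endloop
endfacet
facet normal 0.656 0.438 0.614
outer loop
vertex 1.022 -0.183 1.449
vertex 1.259 0.408 0.774
vertex 0.456 0.724 1.407
endloop
endfacet
facet normal -0.657 -0.437 -0.615
outer loop
vertex 0.347 -0.2 -0.08
vertex -0.456 0.116 0.553
vertex -0.02 0.629 -0.278
endloop
endfacet
facet normal 0.642 0.103 -0.759
outer loop
vertex 0.347 -0.2 -0.08
vertex -0.02 0.629 -0.278
vertex 1.259 0.408 0.774
endloop
endfacet
facet normal 0.642 0.103 -0.759
outer loop
vertex 1.259 0.408 0.774
vertex -0.02 0.629 -0.278
vertex 0.892 1.238 0.576
endloop
endfacet
facet normal 0.657 0.437 0.615
outer loop
vertex 1.259 0.408 0.774
vertex 0.892 1.238 0.576
vertex 0.456 0.724 1.407
endloop
endfacet
facet normal -0.561 -0.795 0.231
outer loop
vertex -1.189 0.532 4.533
vertex -2.201 1.118 4.092
vertex -0.922 -0.065 3.128
endloop
endfacet
facet normal 0.810 -0.468 0.353
outer loop
vertex -0.339 0.762 2.888
vertex -1.189 0.532 4.533
vertex -0.922 -0.065 3.128
endloop
endfacet
facet normal -0.561 -0.795 0.230
outer loop
vertex -0.922 -0.065 3.128
vertex -2.201 1.118 4.092
vertex -1.934 0.522 2.687
endloop
endfacet
facet normal 0.172 -0.385 -0.907
outer loop
vertex -1.934 0.522 2.687
vertex -0.339 0.762 2.888
vertex -0.922 -0.065 3.128
endloop
endfacet
facet normal -0.172 0.385 0.907
outer loop
vertex -1.189 0.532 4.533
vertex -1.618 1.945 3.852
vertex -2.201 1.118 4.092
endloop
endfacet
facet normal 0.810 -0.469 0.353
outer loop
vertex -0.606 1.358 4.293
vertex -1.189 0.532 4.533
vertex -0.339 0.762 2.888
endloop
endfacet
facet normal -0.172 0.385 0.907
outer loop
vertex -0.606 1.358 4.293
vertex -1.618 1.945 3.852
vertex -1.189 0.532 4.533
endloop
endfacet
facet normal -0.810 0.469 -0.353
outer loop
vertex -2.201 1.118 4.092
vertex -1.618 1.945 3.852
vertex -1.934 0.522 2.687
endloop
endfacet
facet normal 0.172 -0.385 -0.907
outer loop
vertex -1.351 1.348 2.447
vertex -0.339 0.762 2.888
vertex -1.934 0.522 2.687
endloop
endfacet
facet normal -0.810 0.469 -0.353
outer loop
vertex -1.934 0.522 2.687
vertex -1.618 1.945 3.852
vertex -1.351 1.348 2.447
endloop
endfacet
facet normal 0.561 0.795 -0.231
outer loop
vertex -1.351 1.348 2.447
vertex -0.606 1.358 4.293
vertex -0.339 0.762 2.888
endloop
endfacet
facet normal 0.562 0.795 -0.231
outer loop
vertex -1.618 1.945 3.852
vertex -0.606 1.358 4.293
vertex -1.351 1.348 2.447
endloop
endfacet

endsolid


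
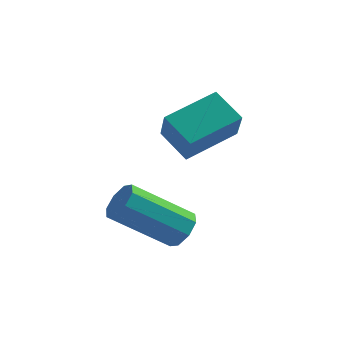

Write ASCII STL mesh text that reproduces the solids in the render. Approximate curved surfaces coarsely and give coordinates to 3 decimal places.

solid 
facet normal 0.791 0.162 -0.590
outer loop
vertex 0.643 -1.155 0.096
vertex 0.302 -0.991 -0.316
vertex 0.564 -0.733 0.106
endloop
endfacet
facet normal 0.584 0.090 0.807
outer loop
vertex 0.643 -1.155 0.096
vertex 0.564 -0.733 0.106
vertex -0.82 -1.453 1.188
endloop
endfacet
facet normal 0.584 0.090 0.807
outer loop
vertex -0.82 -1.453 1.188
vertex 0.564 -0.733 0.106
vertex -0.899 -1.032 1.198
endloop
endfacet
facet normal -0.790 -0.162 0.591
outer loop
vertex -0.82 -1.453 1.188
vertex -0.899 -1.032 1.198
vertex -1.162 -1.289 0.776
endloop
endfacet
facet normal 0.791 0.162 -0.590
outer loop
vertex 0.564 -0.733 0.106
vertex 0.302 -0.991 -0.316
vertex 0.332 -0.463 -0.131
endloop
endfacet
facet normal 0.283 0.758 0.587
outer loop
vertex 0.564 -0.733 0.106
vertex 0.332 -0.463 -0.131
vertex -0.899 -1.032 1.198
endloop
endfacet
facet normal 0.283 0.758 0.587
outer loop
vertex -0.899 -1.032 1.198
vertex 0.332 -0.463 -0.131
vertex -1.131 -0.762 0.961
endloop
endfacet
facet normal -0.791 -0.161 0.591
outer loop
vertex -0.899 -1.032 1.198
vertex -1.131 -0.762 0.961
vertex -1.162 -1.289 0.776
endloop
endfacet
facet normal 0.791 0.162 -0.590
outer loop
vertex 0.332 -0.463 -0.131
vertex 0.302 -0.991 -0.316
vertex 0.082 -0.501 -0.477
endloop
endfacet
facet normal -0.183 0.983 0.024
outer loop
vertex 0.332 -0.463 -0.131
vertex 0.082 -0.501 -0.477
vertex -1.131 -0.762 0.961
endloop
endfacet
facet normal -0.183 0.983 0.024
outer loop
vertex -1.131 -0.762 0.961
vertex 0.082 -0.501 -0.477
vertex -1.382 -0.8 0.615
endloop
endfacet
facet normal -0.790 -0.161 0.591
outer loop
vertex -1.131 -0.762 0.961
vertex -1.382 -0.8 0.615
vertex -1.162 -1.289 0.776
endloop
endfacet
facet normal 0.790 0.160 -0.592
outer loop
vertex 0.082 -0.501 -0.477
vertex 0.302 -0.991 -0.316
vertex -0.04 -0.827 -0.728
endloop
endfacet
facet normal -0.543 0.630 -0.555
outer loop
vertex 0.082 -0.501 -0.477
vertex -0.04 -0.827 -0.728
vertex -1.382 -0.8 0.615
endloop
endfacet
facet normal -0.543 0.631 -0.555
outer loop
vertex -1.382 -0.8 0.615
vertex -0.04 -0.827 -0.728
vertex -1.503 -1.125 0.364
endloop
endfacet
facet normal -0.791 -0.161 0.590
outer loop
vertex -1.382 -0.8 0.615
vertex -1.503 -1.125 0.364
vertex -1.162 -1.289 0.776
endloop
endfacet
facet normal 0.790 0.162 -0.591
outer loop
vertex -0.04 -0.827 -0.728
vertex 0.302 -0.991 -0.316
vertex 0.039 -1.248 -0.738
endloop
endfacet
facet normal -0.584 -0.090 -0.807
outer loop
vertex -0.04 -0.827 -0.728
vertex 0.039 -1.248 -0.738
vertex -1.503 -1.125 0.364
endloop
endfacet
facet normal -0.584 -0.090 -0.807
outer loop
vertex -1.503 -1.125 0.364
vertex 0.039 -1.248 -0.738
vertex -1.424 -1.547 0.354
endloop
endfacet
facet normal -0.791 -0.162 0.590
outer loop
vertex -1.503 -1.125 0.364
vertex -1.424 -1.547 0.354
vertex -1.162 -1.289 0.776
endloop
endfacet
facet normal 0.791 0.161 -0.591
outer loop
vertex 0.039 -1.248 -0.738
vertex 0.302 -0.991 -0.316
vertex 0.271 -1.518 -0.501
endloop
endfacet
facet normal -0.283 -0.758 -0.587
outer loop
vertex 0.039 -1.248 -0.738
vertex 0.271 -1.518 -0.501
vertex -1.424 -1.547 0.354
endloop
endfacet
facet normal -0.283 -0.758 -0.587
outer loop
vertex -1.424 -1.547 0.354
vertex 0.271 -1.518 -0.501
vertex -1.192 -1.817 0.591
endloop
endfacet
facet normal -0.791 -0.162 0.590
outer loop
vertex -1.424 -1.547 0.354
vertex -1.192 -1.817 0.591
vertex -1.162 -1.289 0.776
endloop
endfacet
facet normal 0.790 0.161 -0.591
outer loop
vertex 0.271 -1.518 -0.501
vertex 0.302 -0.991 -0.316
vertex 0.522 -1.48 -0.155
endloop
endfacet
facet normal 0.183 -0.983 -0.025
outer loop
vertex 0.271 -1.518 -0.501
vertex 0.522 -1.48 -0.155
vertex -1.192 -1.817 0.591
endloop
endfacet
facet normal 0.183 -0.983 -0.024
outer loop
vertex -1.192 -1.817 0.591
vertex 0.522 -1.48 -0.155
vertex -0.942 -1.779 0.937
endloop
endfacet
facet normal -0.791 -0.162 0.590
outer loop
vertex -1.192 -1.817 0.591
vertex -0.942 -1.779 0.937
vertex -1.162 -1.289 0.776
endloop
endfacet
facet normal 0.791 0.161 -0.590
outer loop
vertex 0.522 -1.48 -0.155
vertex 0.302 -0.991 -0.316
vertex 0.643 -1.155 0.096
endloop
endfacet
facet normal 0.543 -0.631 0.555
outer loop
vertex 0.522 -1.48 -0.155
vertex 0.643 -1.155 0.096
vertex -0.942 -1.779 0.937
endloop
endfacet
facet normal 0.543 -0.630 0.555
outer loop
vertex -0.942 -1.779 0.937
vertex 0.643 -1.155 0.096
vertex -0.82 -1.453 1.188
endloop
endfacet
facet normal -0.790 -0.160 0.592
outer loop
vertex -0.942 -1.779 0.937
vertex -0.82 -1.453 1.188
vertex -1.162 -1.289 0.776
endloop
endfacet
facet normal -0.724 -0.633 -0.274
outer loop
vertex 0.401 -0.414 2.34
vertex -0.304 0.167 2.859
vertex 0.221 0.192 1.416
endloop
endfacet
facet normal 0.671 -0.554 -0.494
outer loop
vertex 1.344 1.173 1.841
vertex 0.401 -0.414 2.34
vertex 0.221 0.192 1.416
endloop
endfacet
facet normal -0.725 -0.632 -0.275
outer loop
vertex 0.221 0.192 1.416
vertex -0.304 0.167 2.859
vertex -0.483 0.774 1.934
endloop
endfacet
facet normal -0.160 0.541 -0.826
outer loop
vertex -0.483 0.774 1.934
vertex 1.344 1.173 1.841
vertex 0.221 0.192 1.416
endloop
endfacet
facet normal 0.161 -0.542 0.825
outer loop
vertex 0.401 -0.414 2.34
vertex 0.819 1.148 3.284
vertex -0.304 0.167 2.859
endloop
endfacet
facet normal 0.671 -0.554 -0.493
outer loop
vertex 1.523 0.566 2.766
vertex 0.401 -0.414 2.34
vertex 1.344 1.173 1.841
endloop
endfacet
facet normal 0.160 -0.542 0.825
outer loop
vertex 1.523 0.566 2.766
vertex 0.819 1.148 3.284
vertex 0.401 -0.414 2.34
endloop
endfacet
facet normal -0.671 0.554 0.493
outer loop
vertex -0.304 0.167 2.859
vertex 0.819 1.148 3.284
vertex -0.483 0.774 1.934
endloop
endfacet
facet normal -0.160 0.542 -0.825
outer loop
vertex 0.639 1.754 2.36
vertex 1.344 1.173 1.841
vertex -0.483 0.774 1.934
endloop
endfacet
facet normal -0.671 0.553 0.494
outer loop
vertex -0.483 0.774 1.934
vertex 0.819 1.148 3.284
vertex 0.639 1.754 2.36
endloop
endfacet
facet normal 0.724 0.633 0.275
outer loop
vertex 0.639 1.754 2.36
vertex 1.523 0.566 2.766
vertex 1.344 1.173 1.841
endloop
endfacet
facet normal 0.724 0.633 0.274
outer loop
vertex 0.819 1.148 3.284
vertex 1.523 0.566 2.766
vertex 0.639 1.754 2.36
endloop
endfacet

endsolid


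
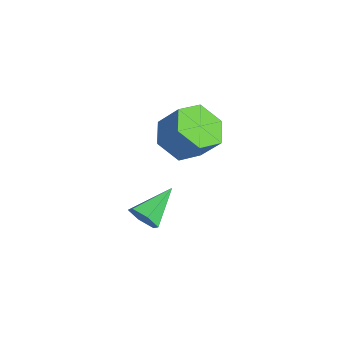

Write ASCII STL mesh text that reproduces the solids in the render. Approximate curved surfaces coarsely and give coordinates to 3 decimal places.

solid 
facet normal -0.463 -0.423 -0.779
outer loop
vertex 1.793 -2.587 -0.153
vertex 0.962 -2.314 0.193
vertex 1.436 -1.752 -0.394
endloop
endfacet
facet normal 0.801 0.177 -0.572
outer loop
vertex 1.793 -2.587 -0.153
vertex 1.436 -1.752 -0.394
vertex 2.348 -2.08 0.782
endloop
endfacet
facet normal 0.801 0.177 -0.572
outer loop
vertex 2.348 -2.08 0.782
vertex 1.436 -1.752 -0.394
vertex 1.991 -1.244 0.541
endloop
endfacet
facet normal 0.463 0.422 0.779
outer loop
vertex 2.348 -2.08 0.782
vertex 1.991 -1.244 0.541
vertex 1.518 -1.806 1.127
endloop
endfacet
facet normal -0.463 -0.423 -0.779
outer loop
vertex 1.436 -1.752 -0.394
vertex 0.962 -2.314 0.193
vertex 0.605 -1.478 -0.049
endloop
endfacet
facet normal 0.072 0.858 -0.509
outer loop
vertex 1.436 -1.752 -0.394
vertex 0.605 -1.478 -0.049
vertex 1.991 -1.244 0.541
endloop
endfacet
facet normal 0.071 0.858 -0.508
outer loop
vertex 1.991 -1.244 0.541
vertex 0.605 -1.478 -0.049
vertex 1.161 -0.971 0.886
endloop
endfacet
facet normal 0.463 0.423 0.779
outer loop
vertex 1.991 -1.244 0.541
vertex 1.161 -0.971 0.886
vertex 1.518 -1.806 1.127
endloop
endfacet
facet normal -0.463 -0.423 -0.779
outer loop
vertex 0.605 -1.478 -0.049
vertex 0.962 -2.314 0.193
vertex 0.132 -2.04 0.538
endloop
endfacet
facet normal -0.729 0.681 0.064
outer loop
vertex 0.605 -1.478 -0.049
vertex 0.132 -2.04 0.538
vertex 1.161 -0.971 0.886
endloop
endfacet
facet normal -0.729 0.681 0.063
outer loop
vertex 1.161 -0.971 0.886
vertex 0.132 -2.04 0.538
vertex 0.687 -1.533 1.473
endloop
endfacet
facet normal 0.463 0.423 0.779
outer loop
vertex 1.161 -0.971 0.886
vertex 0.687 -1.533 1.473
vertex 1.518 -1.806 1.127
endloop
endfacet
facet normal -0.463 -0.422 -0.779
outer loop
vertex 0.132 -2.04 0.538
vertex 0.962 -2.314 0.193
vertex 0.489 -2.876 0.779
endloop
endfacet
facet normal -0.801 -0.177 0.572
outer loop
vertex 0.132 -2.04 0.538
vertex 0.489 -2.876 0.779
vertex 0.687 -1.533 1.473
endloop
endfacet
facet normal -0.801 -0.177 0.572
outer loop
vertex 0.687 -1.533 1.473
vertex 0.489 -2.876 0.779
vertex 1.044 -2.368 1.714
endloop
endfacet
facet normal 0.463 0.423 0.779
outer loop
vertex 0.687 -1.533 1.473
vertex 1.044 -2.368 1.714
vertex 1.518 -1.806 1.127
endloop
endfacet
facet normal -0.463 -0.423 -0.779
outer loop
vertex 0.489 -2.876 0.779
vertex 0.962 -2.314 0.193
vertex 1.319 -3.149 0.434
endloop
endfacet
facet normal -0.071 -0.858 0.508
outer loop
vertex 0.489 -2.876 0.779
vertex 1.319 -3.149 0.434
vertex 1.044 -2.368 1.714
endloop
endfacet
facet normal -0.072 -0.858 0.508
outer loop
vertex 1.044 -2.368 1.714
vertex 1.319 -3.149 0.434
vertex 1.875 -2.642 1.369
endloop
endfacet
facet normal 0.463 0.423 0.779
outer loop
vertex 1.044 -2.368 1.714
vertex 1.875 -2.642 1.369
vertex 1.518 -1.806 1.127
endloop
endfacet
facet normal -0.463 -0.423 -0.779
outer loop
vertex 1.319 -3.149 0.434
vertex 0.962 -2.314 0.193
vertex 1.793 -2.587 -0.153
endloop
endfacet
facet normal 0.729 -0.682 -0.064
outer loop
vertex 1.319 -3.149 0.434
vertex 1.793 -2.587 -0.153
vertex 1.875 -2.642 1.369
endloop
endfacet
facet normal 0.730 -0.681 -0.064
outer loop
vertex 1.875 -2.642 1.369
vertex 1.793 -2.587 -0.153
vertex 2.348 -2.08 0.782
endloop
endfacet
facet normal 0.463 0.423 0.779
outer loop
vertex 1.875 -2.642 1.369
vertex 2.348 -2.08 0.782
vertex 1.518 -1.806 1.127
endloop
endfacet
facet normal 0.463 -0.777 -0.427
outer loop
vertex 1.926 -3.655 -2.649
vertex 1.475 -3.683 -3.087
vertex 1.985 -3.326 -3.183
endloop
endfacet
facet normal 0.674 0.593 0.440
outer loop
vertex 1.926 -3.655 -2.649
vertex 1.985 -3.326 -3.183
vertex 0.765 -2.497 -2.433
endloop
endfacet
facet normal 0.463 -0.776 -0.428
outer loop
vertex 1.985 -3.326 -3.183
vertex 1.475 -3.683 -3.087
vertex 1.533 -3.354 -3.621
endloop
endfacet
facet normal 0.334 0.854 -0.400
outer loop
vertex 1.985 -3.326 -3.183
vertex 1.533 -3.354 -3.621
vertex 0.765 -2.497 -2.433
endloop
endfacet
facet normal 0.464 -0.776 -0.427
outer loop
vertex 1.533 -3.354 -3.621
vertex 1.475 -3.683 -3.087
vertex 1.024 -3.711 -3.526
endloop
endfacet
facet normal -0.495 0.521 -0.696
outer loop
vertex 1.533 -3.354 -3.621
vertex 1.024 -3.711 -3.526
vertex 0.765 -2.497 -2.433
endloop
endfacet
facet normal 0.465 -0.775 -0.428
outer loop
vertex 1.024 -3.711 -3.526
vertex 1.475 -3.683 -3.087
vertex 0.965 -4.041 -2.992
endloop
endfacet
facet normal -0.986 -0.072 -0.153
outer loop
vertex 1.024 -3.711 -3.526
vertex 0.965 -4.041 -2.992
vertex 0.765 -2.497 -2.433
endloop
endfacet
facet normal 0.464 -0.775 -0.429
outer loop
vertex 0.965 -4.041 -2.992
vertex 1.475 -3.683 -3.087
vertex 1.416 -4.013 -2.554
endloop
endfacet
facet normal -0.646 -0.332 0.687
outer loop
vertex 0.965 -4.041 -2.992
vertex 1.416 -4.013 -2.554
vertex 0.765 -2.497 -2.433
endloop
endfacet
facet normal 0.464 -0.775 -0.429
outer loop
vertex 1.416 -4.013 -2.554
vertex 1.475 -3.683 -3.087
vertex 1.926 -3.655 -2.649
endloop
endfacet
facet normal 0.183 0.000 0.983
outer loop
vertex 1.416 -4.013 -2.554
vertex 1.926 -3.655 -2.649
vertex 0.765 -2.497 -2.433
endloop
endfacet

endsolid


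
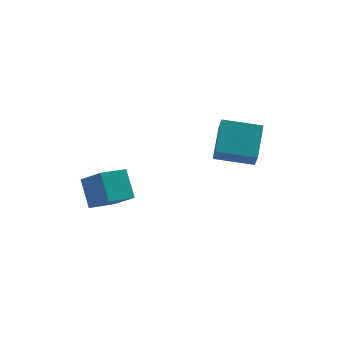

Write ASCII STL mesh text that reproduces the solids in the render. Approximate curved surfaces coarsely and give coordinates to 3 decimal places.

solid 
facet normal -0.849 0.512 0.133
outer loop
vertex 2.871 -0.525 4.739
vertex 3.167 0.349 3.265
vertex 1.844 -1.953 3.687
endloop
endfacet
facet normal -0.169 -0.503 0.848
outer loop
vertex 3.693 -3.069 3.395
vertex 2.871 -0.525 4.739
vertex 1.844 -1.953 3.687
endloop
endfacet
facet normal -0.848 0.512 0.134
outer loop
vertex 1.844 -1.953 3.687
vertex 3.167 0.349 3.265
vertex 2.139 -1.078 2.212
endloop
endfacet
facet normal -0.501 -0.696 -0.513
outer loop
vertex 2.139 -1.078 2.212
vertex 3.693 -3.069 3.395
vertex 1.844 -1.953 3.687
endloop
endfacet
facet normal 0.501 0.696 0.514
outer loop
vertex 2.871 -0.525 4.739
vertex 5.016 -0.767 2.973
vertex 3.167 0.349 3.265
endloop
endfacet
facet normal -0.170 -0.503 0.848
outer loop
vertex 4.721 -1.642 4.448
vertex 2.871 -0.525 4.739
vertex 3.693 -3.069 3.395
endloop
endfacet
facet normal 0.501 0.696 0.513
outer loop
vertex 4.721 -1.642 4.448
vertex 5.016 -0.767 2.973
vertex 2.871 -0.525 4.739
endloop
endfacet
facet normal 0.170 0.503 -0.847
outer loop
vertex 3.167 0.349 3.265
vertex 5.016 -0.767 2.973
vertex 2.139 -1.078 2.212
endloop
endfacet
facet normal -0.501 -0.696 -0.514
outer loop
vertex 3.989 -2.195 1.921
vertex 3.693 -3.069 3.395
vertex 2.139 -1.078 2.212
endloop
endfacet
facet normal 0.170 0.502 -0.848
outer loop
vertex 2.139 -1.078 2.212
vertex 5.016 -0.767 2.973
vertex 3.989 -2.195 1.921
endloop
endfacet
facet normal 0.848 -0.513 -0.134
outer loop
vertex 3.989 -2.195 1.921
vertex 4.721 -1.642 4.448
vertex 3.693 -3.069 3.395
endloop
endfacet
facet normal 0.849 -0.512 -0.134
outer loop
vertex 5.016 -0.767 2.973
vertex 4.721 -1.642 4.448
vertex 3.989 -2.195 1.921
endloop
endfacet
facet normal -0.419 0.595 -0.686
outer loop
vertex -3.583 3.111 -0.919
vertex -1.973 3.474 -1.587
vertex -3.736 1.68 -2.066
endloop
endfacet
facet normal -0.904 -0.204 0.375
outer loop
vertex -3.007 0.646 -0.873
vertex -3.583 3.111 -0.919
vertex -3.736 1.68 -2.066
endloop
endfacet
facet normal -0.419 0.595 -0.686
outer loop
vertex -3.736 1.68 -2.066
vertex -1.973 3.474 -1.587
vertex -2.126 2.044 -2.734
endloop
endfacet
facet normal -0.083 -0.778 -0.623
outer loop
vertex -2.126 2.044 -2.734
vertex -3.007 0.646 -0.873
vertex -3.736 1.68 -2.066
endloop
endfacet
facet normal 0.083 0.778 0.623
outer loop
vertex -3.583 3.111 -0.919
vertex -1.244 2.44 -0.394
vertex -1.973 3.474 -1.587
endloop
endfacet
facet normal -0.904 -0.204 0.375
outer loop
vertex -2.854 2.076 0.274
vertex -3.583 3.111 -0.919
vertex -3.007 0.646 -0.873
endloop
endfacet
facet normal 0.083 0.777 0.624
outer loop
vertex -2.854 2.076 0.274
vertex -1.244 2.44 -0.394
vertex -3.583 3.111 -0.919
endloop
endfacet
facet normal 0.904 0.204 -0.375
outer loop
vertex -1.973 3.474 -1.587
vertex -1.244 2.44 -0.394
vertex -2.126 2.044 -2.734
endloop
endfacet
facet normal -0.083 -0.777 -0.623
outer loop
vertex -1.397 1.009 -1.541
vertex -3.007 0.646 -0.873
vertex -2.126 2.044 -2.734
endloop
endfacet
facet normal 0.904 0.204 -0.375
outer loop
vertex -2.126 2.044 -2.734
vertex -1.244 2.44 -0.394
vertex -1.397 1.009 -1.541
endloop
endfacet
facet normal 0.419 -0.595 0.686
outer loop
vertex -1.397 1.009 -1.541
vertex -2.854 2.076 0.274
vertex -3.007 0.646 -0.873
endloop
endfacet
facet normal 0.419 -0.595 0.686
outer loop
vertex -1.244 2.44 -0.394
vertex -2.854 2.076 0.274
vertex -1.397 1.009 -1.541
endloop
endfacet

endsolid


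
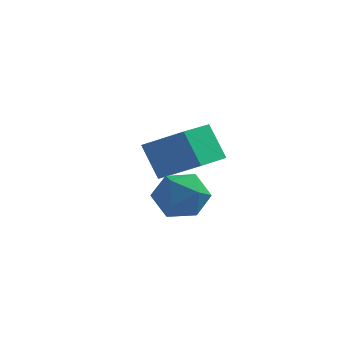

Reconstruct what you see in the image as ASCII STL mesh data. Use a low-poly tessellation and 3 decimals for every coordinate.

solid 
facet normal -0.440 0.298 0.847
outer loop
vertex -2.519 -0.148 -0.186
vertex -1.891 1.488 -0.436
vertex -4.226 0.346 -1.247
endloop
endfacet
facet normal -0.355 -0.924 0.141
outer loop
vertex -3.469 -0.168 -2.704
vertex -2.519 -0.148 -0.186
vertex -4.226 0.346 -1.247
endloop
endfacet
facet normal -0.440 0.299 0.847
outer loop
vertex -4.226 0.346 -1.247
vertex -1.891 1.488 -0.436
vertex -3.598 1.981 -1.497
endloop
endfacet
facet normal -0.825 0.238 -0.513
outer loop
vertex -3.598 1.981 -1.497
vertex -3.469 -0.168 -2.704
vertex -4.226 0.346 -1.247
endloop
endfacet
facet normal 0.825 -0.238 0.513
outer loop
vertex -2.519 -0.148 -0.186
vertex -1.134 0.974 -1.893
vertex -1.891 1.488 -0.436
endloop
endfacet
facet normal -0.355 -0.924 0.141
outer loop
vertex -1.762 -0.661 -1.643
vertex -2.519 -0.148 -0.186
vertex -3.469 -0.168 -2.704
endloop
endfacet
facet normal 0.825 -0.238 0.513
outer loop
vertex -1.762 -0.661 -1.643
vertex -1.134 0.974 -1.893
vertex -2.519 -0.148 -0.186
endloop
endfacet
facet normal 0.355 0.924 -0.142
outer loop
vertex -1.891 1.488 -0.436
vertex -1.134 0.974 -1.893
vertex -3.598 1.981 -1.497
endloop
endfacet
facet normal -0.825 0.238 -0.513
outer loop
vertex -2.841 1.468 -2.954
vertex -3.469 -0.168 -2.704
vertex -3.598 1.981 -1.497
endloop
endfacet
facet normal 0.355 0.924 -0.141
outer loop
vertex -3.598 1.981 -1.497
vertex -1.134 0.974 -1.893
vertex -2.841 1.468 -2.954
endloop
endfacet
facet normal 0.440 -0.298 -0.847
outer loop
vertex -2.841 1.468 -2.954
vertex -1.762 -0.661 -1.643
vertex -3.469 -0.168 -2.704
endloop
endfacet
facet normal 0.440 -0.299 -0.847
outer loop
vertex -1.134 0.974 -1.893
vertex -1.762 -0.661 -1.643
vertex -2.841 1.468 -2.954
endloop
endfacet
facet normal -0.136 0.831 -0.540
outer loop
vertex -1.728 -2.54 -3.017
vertex -2.778 -2.423 -2.573
vertex -1.879 -1.938 -2.053
endloop
endfacet
facet normal 0.553 0.743 -0.377
outer loop
vertex -1.728 -2.54 -3.017
vertex -1.879 -1.938 -2.053
vertex -0.987 -2.651 -2.15
endloop
endfacet
facet normal 0.762 0.113 -0.637
outer loop
vertex -1.728 -2.54 -3.017
vertex -0.987 -2.651 -2.15
vertex -1.334 -3.577 -2.729
endloop
endfacet
facet normal 0.202 -0.190 -0.961
outer loop
vertex -1.728 -2.54 -3.017
vertex -1.334 -3.577 -2.729
vertex -2.441 -3.436 -2.99
endloop
endfacet
facet normal -0.353 0.253 -0.901
outer loop
vertex -1.728 -2.54 -3.017
vertex -2.441 -3.436 -2.99
vertex -2.778 -2.423 -2.573
endloop
endfacet
facet normal 0.610 0.718 0.334
outer loop
vertex -0.987 -2.651 -2.15
vertex -1.879 -1.938 -2.053
vertex -1.579 -2.604 -1.17
endloop
endfacet
facet normal -0.505 0.860 0.071
outer loop
vertex -1.879 -1.938 -2.053
vertex -2.778 -2.423 -2.573
vertex -2.686 -2.463 -1.431
endloop
endfacet
facet normal -0.855 -0.073 -0.513
outer loop
vertex -2.778 -2.423 -2.573
vertex -2.441 -3.436 -2.99
vertex -3.033 -3.389 -2.01
endloop
endfacet
facet normal 0.043 -0.790 -0.611
outer loop
vertex -2.441 -3.436 -2.99
vertex -1.334 -3.577 -2.729
vertex -2.141 -4.102 -2.107
endloop
endfacet
facet normal 0.950 -0.301 -0.087
outer loop
vertex -1.334 -3.577 -2.729
vertex -0.987 -2.651 -2.15
vertex -1.242 -3.617 -1.587
endloop
endfacet
facet normal -0.202 0.190 0.961
outer loop
vertex -2.292 -3.5 -1.143
vertex -1.579 -2.604 -1.17
vertex -2.686 -2.463 -1.431
endloop
endfacet
facet normal -0.762 -0.113 0.637
outer loop
vertex -2.292 -3.5 -1.143
vertex -2.686 -2.463 -1.431
vertex -3.033 -3.389 -2.01
endloop
endfacet
facet normal -0.553 -0.743 0.377
outer loop
vertex -2.292 -3.5 -1.143
vertex -3.033 -3.389 -2.01
vertex -2.141 -4.102 -2.107
endloop
endfacet
facet normal 0.136 -0.831 0.540
outer loop
vertex -2.292 -3.5 -1.143
vertex -2.141 -4.102 -2.107
vertex -1.242 -3.617 -1.587
endloop
endfacet
facet normal 0.353 -0.253 0.901
outer loop
vertex -2.292 -3.5 -1.143
vertex -1.242 -3.617 -1.587
vertex -1.579 -2.604 -1.17
endloop
endfacet
facet normal -0.043 0.790 0.611
outer loop
vertex -2.686 -2.463 -1.431
vertex -1.579 -2.604 -1.17
vertex -1.879 -1.938 -2.053
endloop
endfacet
facet normal -0.950 0.301 0.087
outer loop
vertex -3.033 -3.389 -2.01
vertex -2.686 -2.463 -1.431
vertex -2.778 -2.423 -2.573
endloop
endfacet
facet normal -0.610 -0.718 -0.334
outer loop
vertex -2.141 -4.102 -2.107
vertex -3.033 -3.389 -2.01
vertex -2.441 -3.436 -2.99
endloop
endfacet
facet normal 0.505 -0.860 -0.071
outer loop
vertex -1.242 -3.617 -1.587
vertex -2.141 -4.102 -2.107
vertex -1.334 -3.577 -2.729
endloop
endfacet
facet normal 0.855 0.073 0.513
outer loop
vertex -1.579 -2.604 -1.17
vertex -1.242 -3.617 -1.587
vertex -0.987 -2.651 -2.15
endloop
endfacet

endsolid


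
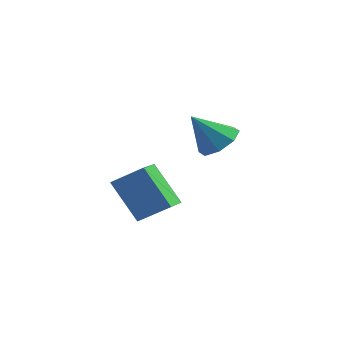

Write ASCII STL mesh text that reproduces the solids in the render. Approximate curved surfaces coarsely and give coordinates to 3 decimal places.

solid 
facet normal -0.768 -0.316 -0.557
outer loop
vertex -0.654 -0.603 -1.504
vertex -0.9 0.495 -1.788
vertex 0.525 -0.738 -3.052
endloop
endfacet
facet normal 0.213 -0.946 0.244
outer loop
vertex 1.6 -0.295 -2.272
vertex -0.654 -0.603 -1.504
vertex 0.525 -0.738 -3.052
endloop
endfacet
facet normal -0.768 -0.316 -0.557
outer loop
vertex 0.525 -0.738 -3.052
vertex -0.9 0.495 -1.788
vertex 0.279 0.36 -3.336
endloop
endfacet
facet normal 0.605 -0.070 -0.794
outer loop
vertex 0.279 0.36 -3.336
vertex 1.6 -0.295 -2.272
vertex 0.525 -0.738 -3.052
endloop
endfacet
facet normal -0.605 0.070 0.794
outer loop
vertex -0.654 -0.603 -1.504
vertex 0.175 0.938 -1.008
vertex -0.9 0.495 -1.788
endloop
endfacet
facet normal 0.213 -0.946 0.244
outer loop
vertex 0.421 -0.16 -0.724
vertex -0.654 -0.603 -1.504
vertex 1.6 -0.295 -2.272
endloop
endfacet
facet normal -0.605 0.070 0.794
outer loop
vertex 0.421 -0.16 -0.724
vertex 0.175 0.938 -1.008
vertex -0.654 -0.603 -1.504
endloop
endfacet
facet normal -0.213 0.946 -0.244
outer loop
vertex -0.9 0.495 -1.788
vertex 0.175 0.938 -1.008
vertex 0.279 0.36 -3.336
endloop
endfacet
facet normal 0.605 -0.070 -0.794
outer loop
vertex 1.354 0.803 -2.556
vertex 1.6 -0.295 -2.272
vertex 0.279 0.36 -3.336
endloop
endfacet
facet normal -0.213 0.946 -0.244
outer loop
vertex 0.279 0.36 -3.336
vertex 0.175 0.938 -1.008
vertex 1.354 0.803 -2.556
endloop
endfacet
facet normal 0.768 0.316 0.557
outer loop
vertex 1.354 0.803 -2.556
vertex 0.421 -0.16 -0.724
vertex 1.6 -0.295 -2.272
endloop
endfacet
facet normal 0.768 0.316 0.557
outer loop
vertex 0.175 0.938 -1.008
vertex 0.421 -0.16 -0.724
vertex 1.354 0.803 -2.556
endloop
endfacet
facet normal 0.481 0.392 -0.784
outer loop
vertex 3.795 -0.869 1.048
vertex 3.368 -0.141 1.15
vertex 4.102 -0.454 1.444
endloop
endfacet
facet normal 0.437 -0.769 0.467
outer loop
vertex 3.795 -0.869 1.048
vertex 4.102 -0.454 1.444
vertex 2.632 -0.739 2.35
endloop
endfacet
facet normal 0.481 0.391 -0.785
outer loop
vertex 4.102 -0.454 1.444
vertex 3.368 -0.141 1.15
vertex 3.979 0.145 1.667
endloop
endfacet
facet normal 0.542 -0.193 0.818
outer loop
vertex 4.102 -0.454 1.444
vertex 3.979 0.145 1.667
vertex 2.632 -0.739 2.35
endloop
endfacet
facet normal 0.481 0.392 -0.785
outer loop
vertex 3.979 0.145 1.667
vertex 3.368 -0.141 1.15
vertex 3.499 0.576 1.588
endloop
endfacet
facet normal 0.201 0.389 0.899
outer loop
vertex 3.979 0.145 1.667
vertex 3.499 0.576 1.588
vertex 2.632 -0.739 2.35
endloop
endfacet
facet normal 0.482 0.391 -0.784
outer loop
vertex 3.499 0.576 1.588
vertex 3.368 -0.141 1.15
vertex 2.942 0.588 1.252
endloop
endfacet
facet normal -0.387 0.640 0.664
outer loop
vertex 3.499 0.576 1.588
vertex 2.942 0.588 1.252
vertex 2.632 -0.739 2.35
endloop
endfacet
facet normal 0.482 0.391 -0.784
outer loop
vertex 2.942 0.588 1.252
vertex 3.368 -0.141 1.15
vertex 2.635 0.172 0.856
endloop
endfacet
facet normal -0.877 0.411 0.249
outer loop
vertex 2.942 0.588 1.252
vertex 2.635 0.172 0.856
vertex 2.632 -0.739 2.35
endloop
endfacet
facet normal 0.482 0.391 -0.784
outer loop
vertex 2.635 0.172 0.856
vertex 3.368 -0.141 1.15
vertex 2.757 -0.426 0.633
endloop
endfacet
facet normal -0.982 -0.163 -0.101
outer loop
vertex 2.635 0.172 0.856
vertex 2.757 -0.426 0.633
vertex 2.632 -0.739 2.35
endloop
endfacet
facet normal 0.481 0.393 -0.784
outer loop
vertex 2.757 -0.426 0.633
vertex 3.368 -0.141 1.15
vertex 3.238 -0.857 0.712
endloop
endfacet
facet normal -0.639 -0.747 -0.183
outer loop
vertex 2.757 -0.426 0.633
vertex 3.238 -0.857 0.712
vertex 2.632 -0.739 2.35
endloop
endfacet
facet normal 0.481 0.392 -0.784
outer loop
vertex 3.238 -0.857 0.712
vertex 3.368 -0.141 1.15
vertex 3.795 -0.869 1.048
endloop
endfacet
facet normal -0.053 -0.997 0.052
outer loop
vertex 3.238 -0.857 0.712
vertex 3.795 -0.869 1.048
vertex 2.632 -0.739 2.35
endloop
endfacet

endsolid


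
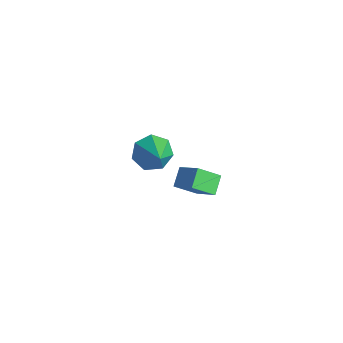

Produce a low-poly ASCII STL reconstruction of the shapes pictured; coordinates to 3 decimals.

solid 
facet normal -0.786 0.233 -0.573
outer loop
vertex -1.739 -0.433 -3.971
vertex -2.335 -0.614 -3.227
vertex -1.909 0.223 -3.471
endloop
endfacet
facet normal 0.872 0.419 -0.253
outer loop
vertex -1.739 -0.433 -3.971
vertex -1.909 0.223 -3.471
vertex -0.945 -1.026 -2.213
endloop
endfacet
facet normal -0.786 0.233 -0.573
outer loop
vertex -1.909 0.223 -3.471
vertex -2.335 -0.614 -3.227
vertex -2.4 0.248 -2.788
endloop
endfacet
facet normal 0.533 0.768 0.355
outer loop
vertex -1.909 0.223 -3.471
vertex -2.4 0.248 -2.788
vertex -0.945 -1.026 -2.213
endloop
endfacet
facet normal -0.785 0.233 -0.573
outer loop
vertex -2.4 0.248 -2.788
vertex -2.335 -0.614 -3.227
vertex -2.842 -0.376 -2.436
endloop
endfacet
facet normal 0.054 0.461 0.886
outer loop
vertex -2.4 0.248 -2.788
vertex -2.842 -0.376 -2.436
vertex -0.945 -1.026 -2.213
endloop
endfacet
facet normal -0.785 0.233 -0.573
outer loop
vertex -2.842 -0.376 -2.436
vertex -2.335 -0.614 -3.227
vertex -2.902 -1.179 -2.68
endloop
endfacet
facet normal -0.203 -0.271 0.941
outer loop
vertex -2.842 -0.376 -2.436
vertex -2.902 -1.179 -2.68
vertex -0.945 -1.026 -2.213
endloop
endfacet
facet normal -0.785 0.233 -0.574
outer loop
vertex -2.902 -1.179 -2.68
vertex -2.335 -0.614 -3.227
vertex -2.535 -1.557 -3.336
endloop
endfacet
facet normal -0.046 -0.876 0.479
outer loop
vertex -2.902 -1.179 -2.68
vertex -2.535 -1.557 -3.336
vertex -0.945 -1.026 -2.213
endloop
endfacet
facet normal -0.786 0.233 -0.573
outer loop
vertex -2.535 -1.557 -3.336
vertex -2.335 -0.614 -3.227
vertex -2.017 -1.225 -3.911
endloop
endfacet
facet normal 0.408 -0.900 -0.152
outer loop
vertex -2.535 -1.557 -3.336
vertex -2.017 -1.225 -3.911
vertex -0.945 -1.026 -2.213
endloop
endfacet
facet normal -0.786 0.232 -0.573
outer loop
vertex -2.017 -1.225 -3.911
vertex -2.335 -0.614 -3.227
vertex -1.739 -0.433 -3.971
endloop
endfacet
facet normal 0.817 -0.323 -0.478
outer loop
vertex -2.017 -1.225 -3.911
vertex -1.739 -0.433 -3.971
vertex -0.945 -1.026 -2.213
endloop
endfacet
facet normal -0.796 -0.178 -0.578
outer loop
vertex 2.884 -2.641 0.277
vertex 2.362 -2.037 0.81
vertex 3.207 -1.718 -0.453
endloop
endfacet
facet normal 0.544 -0.629 -0.555
outer loop
vertex 4.258 -1.483 0.31
vertex 2.884 -2.641 0.277
vertex 3.207 -1.718 -0.453
endloop
endfacet
facet normal -0.797 -0.178 -0.578
outer loop
vertex 3.207 -1.718 -0.453
vertex 2.362 -2.037 0.81
vertex 2.685 -1.114 0.081
endloop
endfacet
facet normal 0.265 0.757 -0.598
outer loop
vertex 2.685 -1.114 0.081
vertex 4.258 -1.483 0.31
vertex 3.207 -1.718 -0.453
endloop
endfacet
facet normal -0.265 -0.757 0.598
outer loop
vertex 2.884 -2.641 0.277
vertex 3.413 -1.802 1.573
vertex 2.362 -2.037 0.81
endloop
endfacet
facet normal 0.544 -0.629 -0.556
outer loop
vertex 3.935 -2.406 1.039
vertex 2.884 -2.641 0.277
vertex 4.258 -1.483 0.31
endloop
endfacet
facet normal -0.264 -0.757 0.598
outer loop
vertex 3.935 -2.406 1.039
vertex 3.413 -1.802 1.573
vertex 2.884 -2.641 0.277
endloop
endfacet
facet normal -0.544 0.629 0.555
outer loop
vertex 2.362 -2.037 0.81
vertex 3.413 -1.802 1.573
vertex 2.685 -1.114 0.081
endloop
endfacet
facet normal 0.265 0.756 -0.598
outer loop
vertex 3.736 -0.879 0.843
vertex 4.258 -1.483 0.31
vertex 2.685 -1.114 0.081
endloop
endfacet
facet normal -0.543 0.629 0.555
outer loop
vertex 2.685 -1.114 0.081
vertex 3.413 -1.802 1.573
vertex 3.736 -0.879 0.843
endloop
endfacet
facet normal 0.796 0.178 0.578
outer loop
vertex 3.736 -0.879 0.843
vertex 3.935 -2.406 1.039
vertex 4.258 -1.483 0.31
endloop
endfacet
facet normal 0.797 0.178 0.578
outer loop
vertex 3.413 -1.802 1.573
vertex 3.935 -2.406 1.039
vertex 3.736 -0.879 0.843
endloop
endfacet

endsolid
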